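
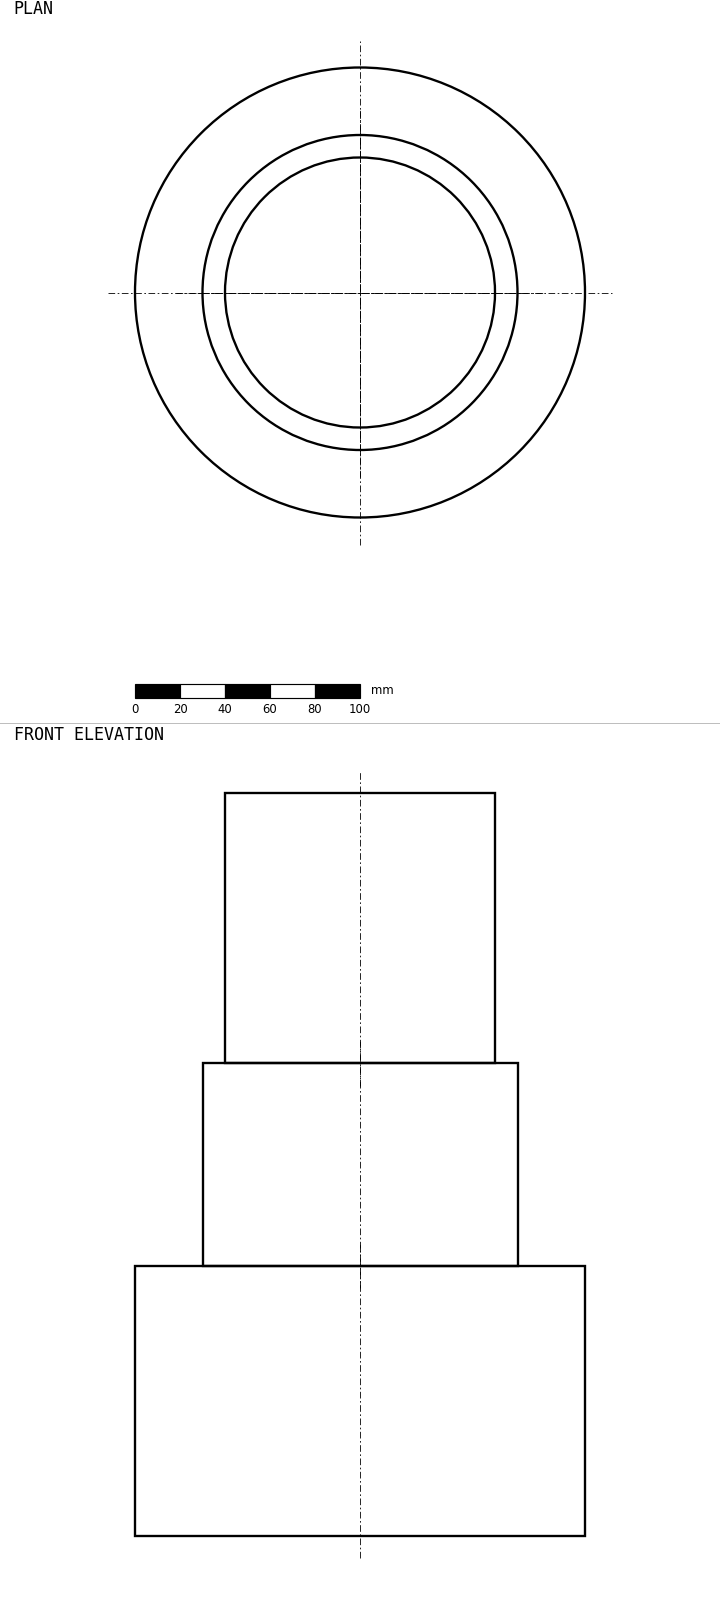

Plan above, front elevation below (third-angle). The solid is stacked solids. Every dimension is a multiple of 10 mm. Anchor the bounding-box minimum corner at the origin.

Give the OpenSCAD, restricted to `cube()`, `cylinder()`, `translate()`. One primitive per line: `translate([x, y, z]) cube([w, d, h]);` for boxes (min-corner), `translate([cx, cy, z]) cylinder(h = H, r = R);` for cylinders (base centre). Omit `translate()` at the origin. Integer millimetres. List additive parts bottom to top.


translate([100, 100, 0]) cylinder(h = 120, r = 100);
translate([100, 100, 120]) cylinder(h = 90, r = 70);
translate([100, 100, 210]) cylinder(h = 120, r = 60);


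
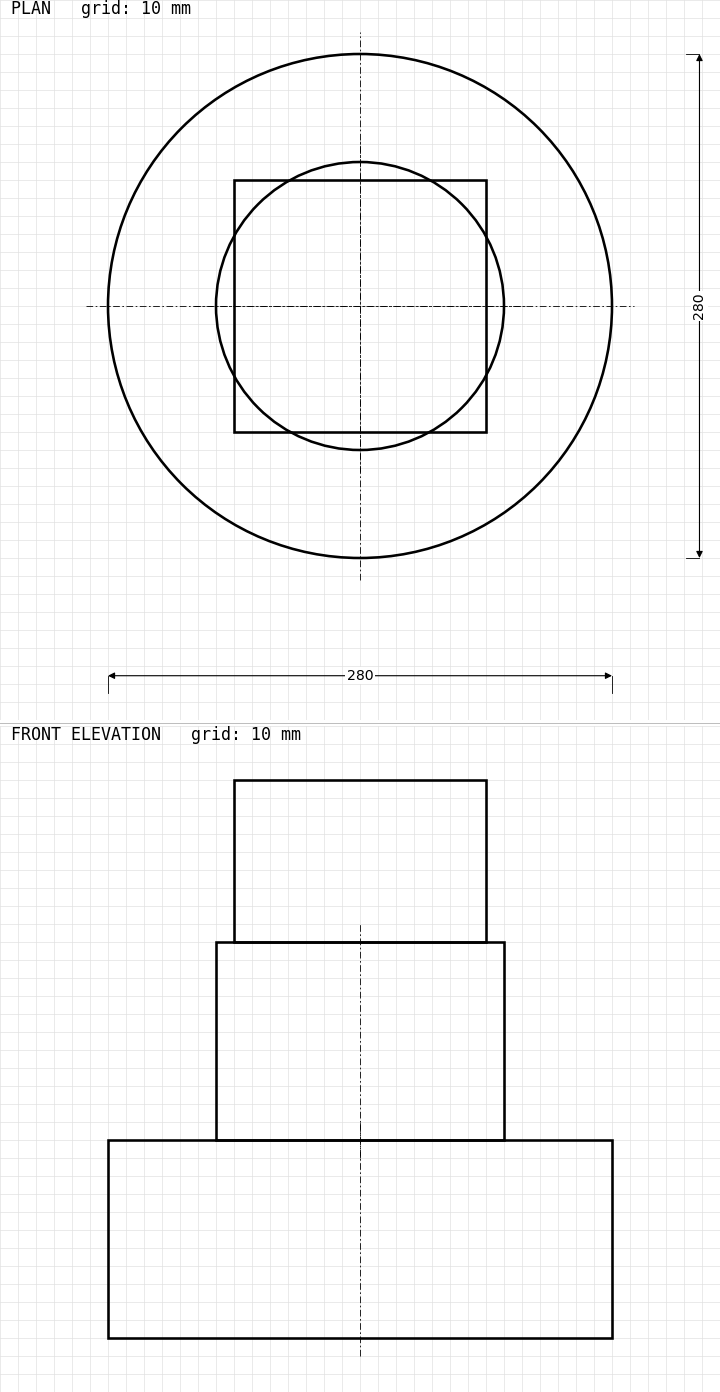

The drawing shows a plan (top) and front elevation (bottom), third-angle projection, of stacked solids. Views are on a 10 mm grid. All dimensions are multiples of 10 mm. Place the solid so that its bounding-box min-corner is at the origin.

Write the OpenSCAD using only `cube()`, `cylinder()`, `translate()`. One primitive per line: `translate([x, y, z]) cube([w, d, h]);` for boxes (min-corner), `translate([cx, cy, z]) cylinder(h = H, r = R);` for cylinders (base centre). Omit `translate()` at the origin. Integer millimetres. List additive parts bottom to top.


translate([140, 140, 0]) cylinder(h = 110, r = 140);
translate([140, 140, 110]) cylinder(h = 110, r = 80);
translate([70, 70, 220]) cube([140, 140, 90]);


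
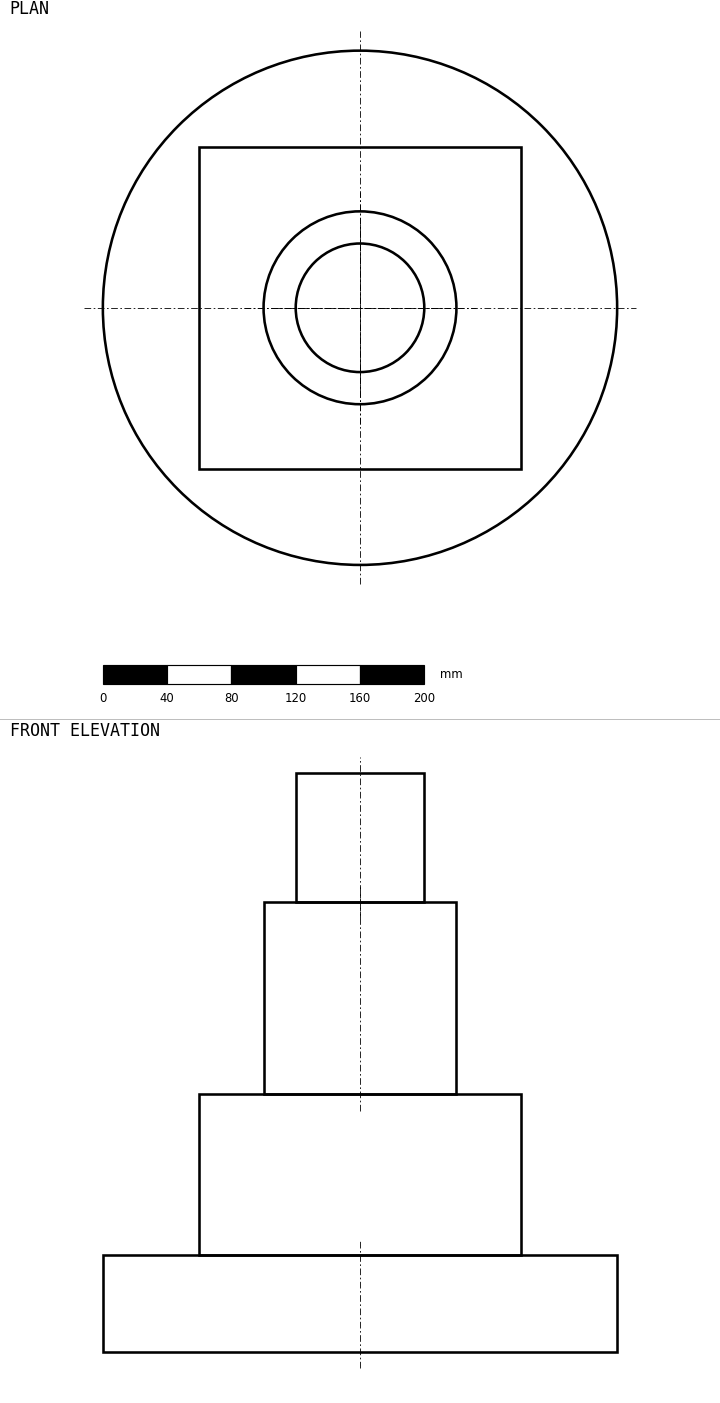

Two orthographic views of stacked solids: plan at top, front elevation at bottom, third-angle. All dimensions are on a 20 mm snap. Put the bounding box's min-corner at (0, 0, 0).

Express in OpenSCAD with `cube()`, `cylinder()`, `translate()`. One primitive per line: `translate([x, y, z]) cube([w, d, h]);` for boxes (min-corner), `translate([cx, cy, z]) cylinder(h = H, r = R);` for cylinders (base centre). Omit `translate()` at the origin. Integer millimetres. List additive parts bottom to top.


translate([160, 160, 0]) cylinder(h = 60, r = 160);
translate([60, 60, 60]) cube([200, 200, 100]);
translate([160, 160, 160]) cylinder(h = 120, r = 60);
translate([160, 160, 280]) cylinder(h = 80, r = 40);


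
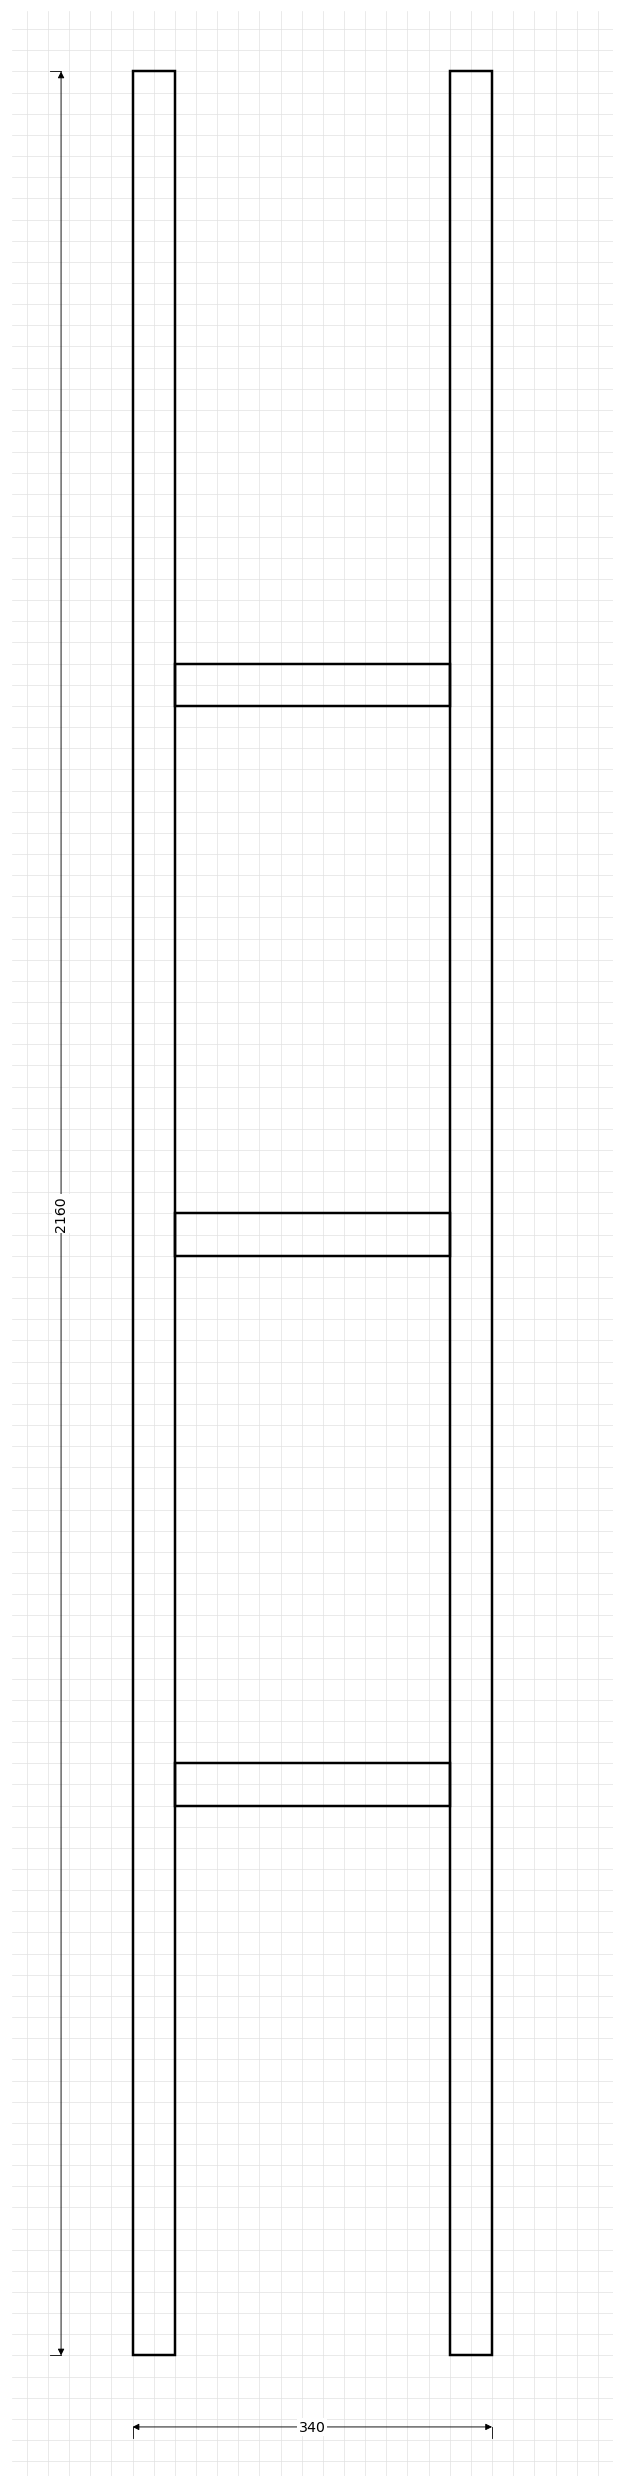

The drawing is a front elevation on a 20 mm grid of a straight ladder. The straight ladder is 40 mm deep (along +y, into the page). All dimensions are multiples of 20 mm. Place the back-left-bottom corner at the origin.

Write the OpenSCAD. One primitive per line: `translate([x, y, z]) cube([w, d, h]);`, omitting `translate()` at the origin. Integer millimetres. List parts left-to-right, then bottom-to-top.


cube([40, 40, 2160]);
translate([40, 0, 520]) cube([260, 40, 40]);
translate([40, 0, 1040]) cube([260, 40, 40]);
translate([40, 0, 1560]) cube([260, 40, 40]);
translate([300, 0, 0]) cube([40, 40, 2160]);


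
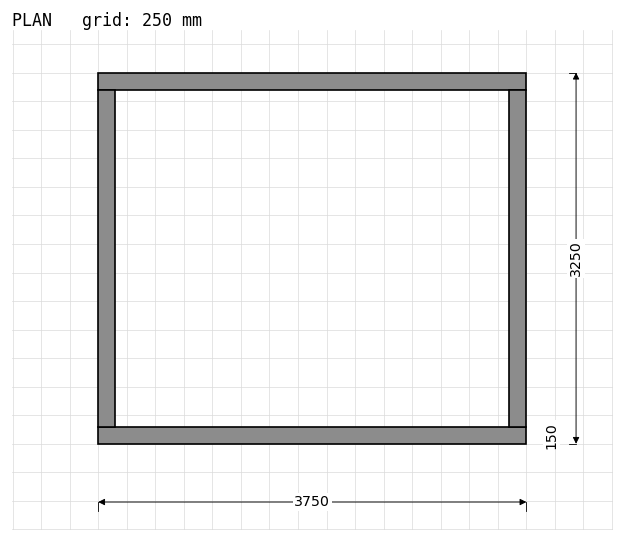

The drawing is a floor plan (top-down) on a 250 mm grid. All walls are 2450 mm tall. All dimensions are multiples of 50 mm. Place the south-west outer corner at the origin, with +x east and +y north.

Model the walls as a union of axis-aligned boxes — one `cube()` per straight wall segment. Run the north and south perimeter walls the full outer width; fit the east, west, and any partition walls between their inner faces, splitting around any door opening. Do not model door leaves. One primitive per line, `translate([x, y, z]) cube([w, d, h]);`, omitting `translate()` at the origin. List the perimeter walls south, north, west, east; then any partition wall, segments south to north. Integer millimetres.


cube([3750, 150, 2450]);
translate([0, 3100, 0]) cube([3750, 150, 2450]);
translate([0, 150, 0]) cube([150, 2950, 2450]);
translate([3600, 150, 0]) cube([150, 2950, 2450]);


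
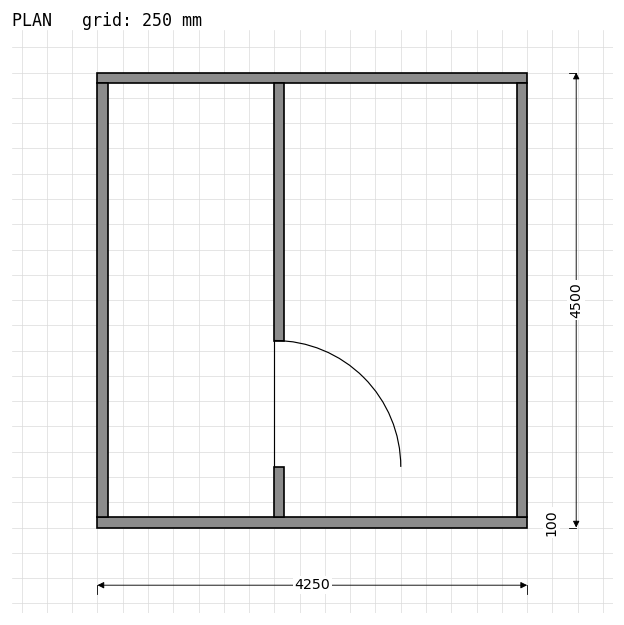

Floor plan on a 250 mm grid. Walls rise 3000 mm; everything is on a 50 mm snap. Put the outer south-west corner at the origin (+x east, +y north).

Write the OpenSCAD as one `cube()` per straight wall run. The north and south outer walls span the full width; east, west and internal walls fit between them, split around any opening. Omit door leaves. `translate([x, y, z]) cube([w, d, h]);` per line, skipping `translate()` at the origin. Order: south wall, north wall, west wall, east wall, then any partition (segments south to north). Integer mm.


cube([4250, 100, 3000]);
translate([0, 4400, 0]) cube([4250, 100, 3000]);
translate([0, 100, 0]) cube([100, 4300, 3000]);
translate([4150, 100, 0]) cube([100, 4300, 3000]);
translate([1750, 100, 0]) cube([100, 500, 3000]);
translate([1750, 1850, 0]) cube([100, 2550, 3000]);


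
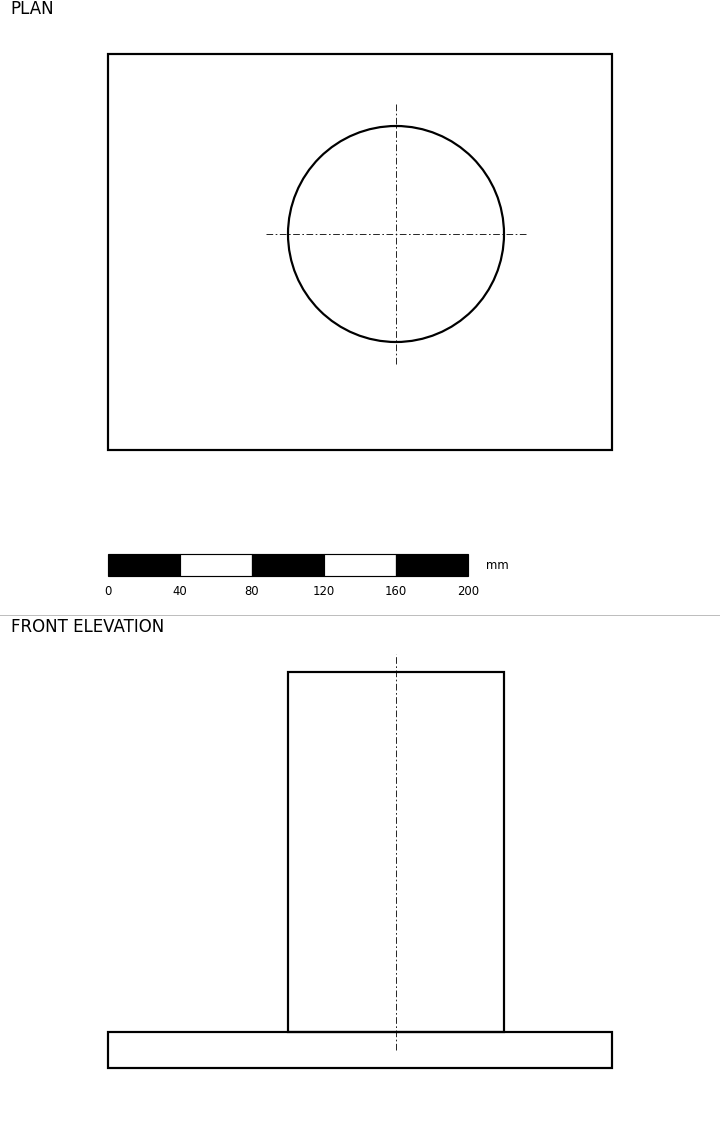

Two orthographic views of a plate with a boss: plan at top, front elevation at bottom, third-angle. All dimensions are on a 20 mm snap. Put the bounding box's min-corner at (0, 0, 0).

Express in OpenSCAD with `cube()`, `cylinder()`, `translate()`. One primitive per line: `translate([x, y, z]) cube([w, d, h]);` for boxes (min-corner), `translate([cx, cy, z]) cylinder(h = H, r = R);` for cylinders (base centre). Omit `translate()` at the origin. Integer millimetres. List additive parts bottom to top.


cube([280, 220, 20]);
translate([160, 120, 20]) cylinder(h = 200, r = 60);


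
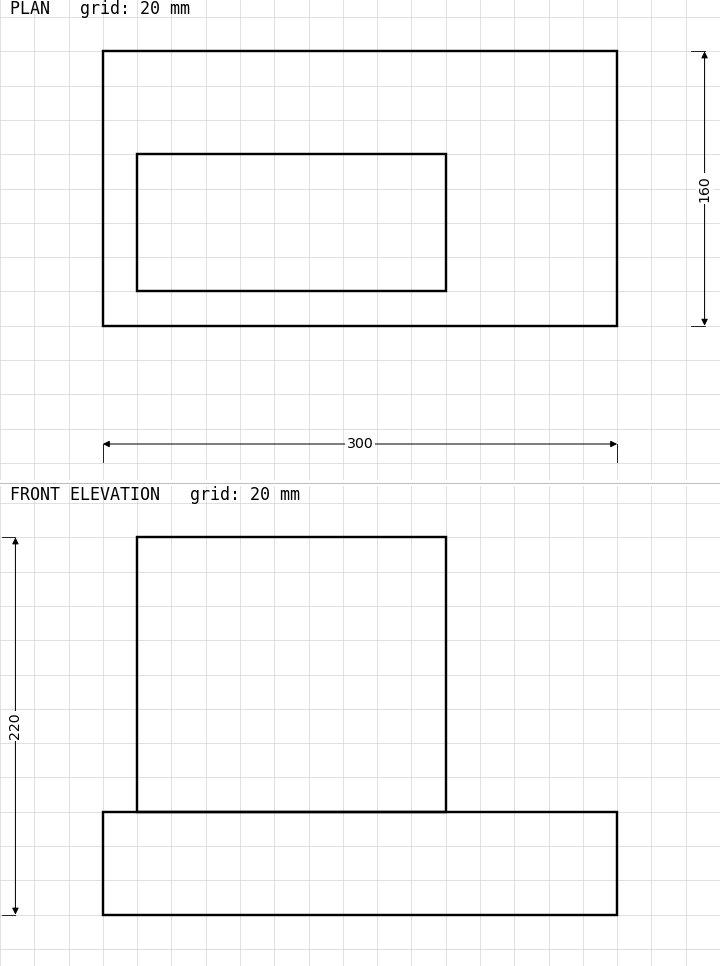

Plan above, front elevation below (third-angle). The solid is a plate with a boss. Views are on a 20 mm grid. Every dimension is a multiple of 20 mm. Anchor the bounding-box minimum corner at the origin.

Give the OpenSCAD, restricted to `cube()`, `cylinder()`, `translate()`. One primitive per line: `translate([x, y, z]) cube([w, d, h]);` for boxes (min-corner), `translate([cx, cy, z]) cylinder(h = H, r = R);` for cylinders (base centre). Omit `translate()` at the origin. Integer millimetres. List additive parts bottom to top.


cube([300, 160, 60]);
translate([20, 20, 60]) cube([180, 80, 160]);


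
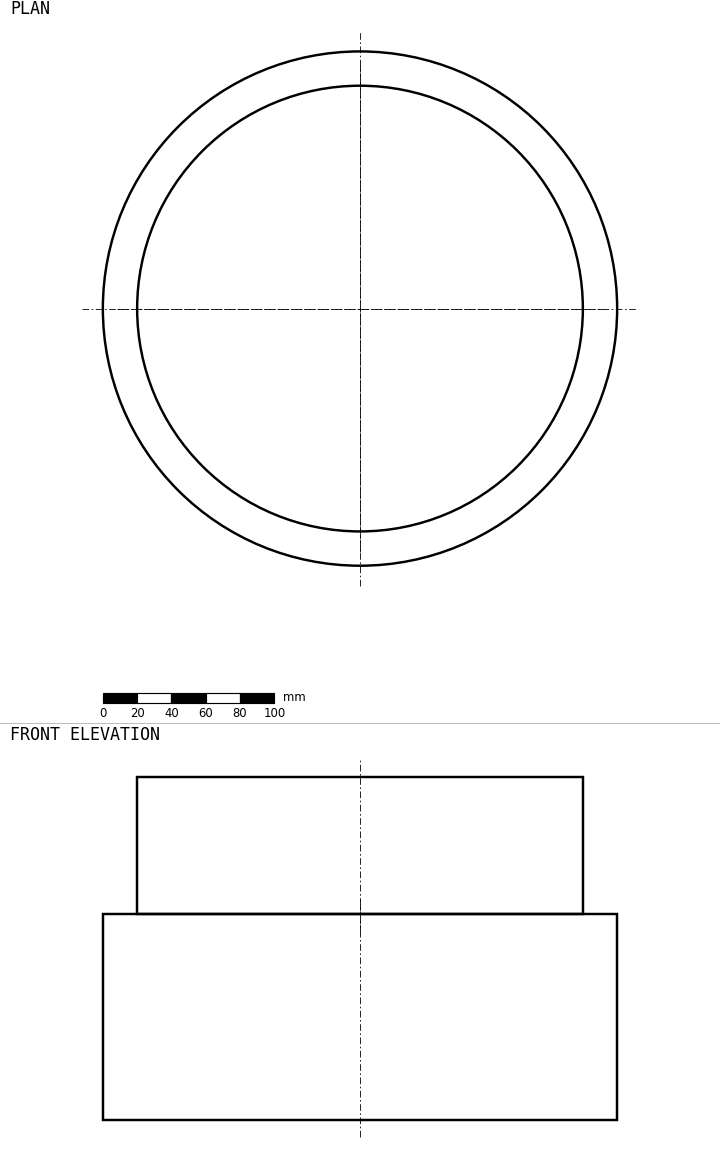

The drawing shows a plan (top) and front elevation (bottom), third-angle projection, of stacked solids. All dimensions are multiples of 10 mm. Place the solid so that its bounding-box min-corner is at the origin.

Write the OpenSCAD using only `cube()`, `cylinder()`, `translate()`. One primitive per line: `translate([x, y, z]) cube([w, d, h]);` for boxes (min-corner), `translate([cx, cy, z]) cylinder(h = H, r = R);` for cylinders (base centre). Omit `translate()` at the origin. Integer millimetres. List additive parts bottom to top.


translate([150, 150, 0]) cylinder(h = 120, r = 150);
translate([150, 150, 120]) cylinder(h = 80, r = 130);


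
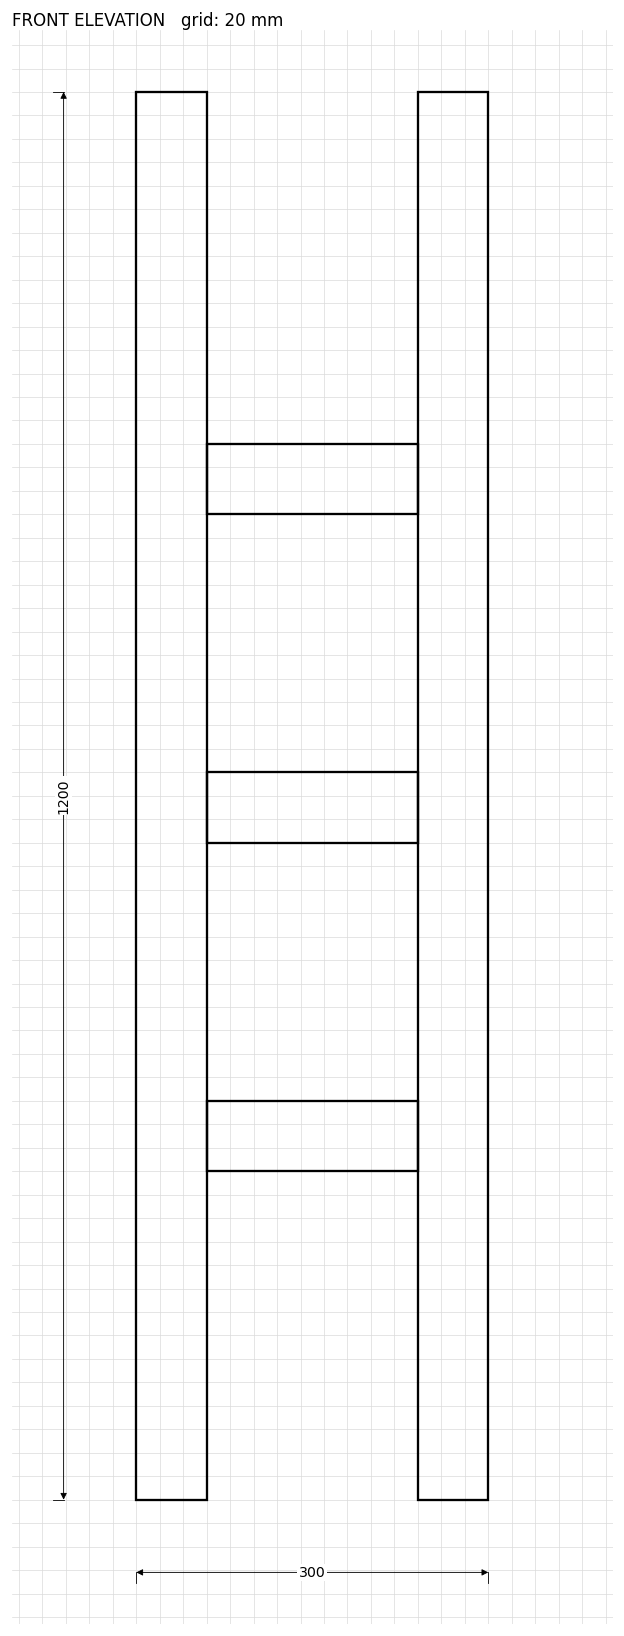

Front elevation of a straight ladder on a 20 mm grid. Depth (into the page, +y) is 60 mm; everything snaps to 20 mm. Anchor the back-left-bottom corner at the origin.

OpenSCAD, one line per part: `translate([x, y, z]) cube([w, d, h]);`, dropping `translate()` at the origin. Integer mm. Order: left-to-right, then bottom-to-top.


cube([60, 60, 1200]);
translate([60, 0, 280]) cube([180, 60, 60]);
translate([60, 0, 560]) cube([180, 60, 60]);
translate([60, 0, 840]) cube([180, 60, 60]);
translate([240, 0, 0]) cube([60, 60, 1200]);


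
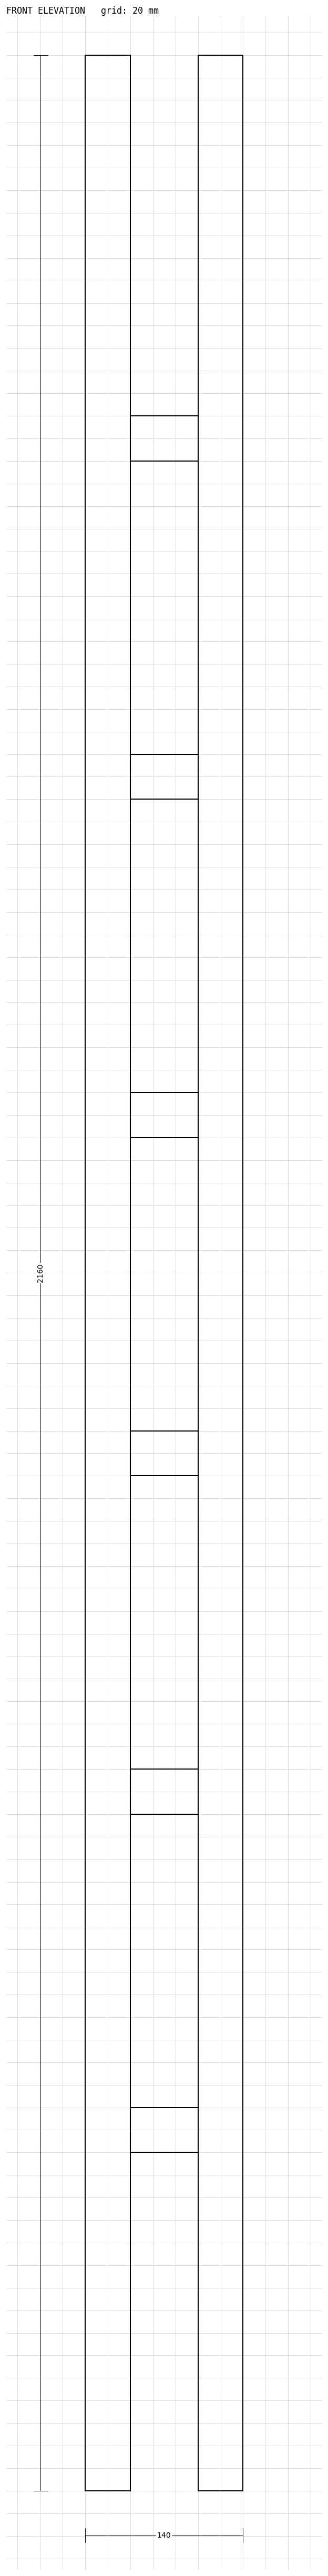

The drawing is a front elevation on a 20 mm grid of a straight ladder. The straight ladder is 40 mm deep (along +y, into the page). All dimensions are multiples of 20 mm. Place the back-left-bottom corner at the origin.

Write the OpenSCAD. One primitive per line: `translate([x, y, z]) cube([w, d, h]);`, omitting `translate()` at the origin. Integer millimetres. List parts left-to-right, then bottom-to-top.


cube([40, 40, 2160]);
translate([40, 0, 300]) cube([60, 40, 40]);
translate([40, 0, 600]) cube([60, 40, 40]);
translate([40, 0, 900]) cube([60, 40, 40]);
translate([40, 0, 1200]) cube([60, 40, 40]);
translate([40, 0, 1500]) cube([60, 40, 40]);
translate([40, 0, 1800]) cube([60, 40, 40]);
translate([100, 0, 0]) cube([40, 40, 2160]);


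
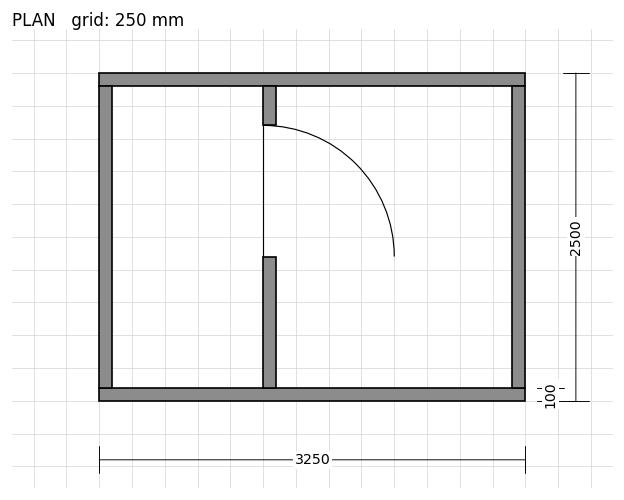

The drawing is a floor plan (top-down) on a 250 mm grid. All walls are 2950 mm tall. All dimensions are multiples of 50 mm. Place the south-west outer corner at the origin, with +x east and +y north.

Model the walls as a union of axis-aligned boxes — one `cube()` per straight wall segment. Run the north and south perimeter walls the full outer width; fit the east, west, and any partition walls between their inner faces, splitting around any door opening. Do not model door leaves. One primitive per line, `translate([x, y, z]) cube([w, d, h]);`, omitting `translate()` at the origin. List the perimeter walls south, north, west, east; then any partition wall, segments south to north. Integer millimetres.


cube([3250, 100, 2950]);
translate([0, 2400, 0]) cube([3250, 100, 2950]);
translate([0, 100, 0]) cube([100, 2300, 2950]);
translate([3150, 100, 0]) cube([100, 2300, 2950]);
translate([1250, 100, 0]) cube([100, 1000, 2950]);
translate([1250, 2100, 0]) cube([100, 300, 2950]);


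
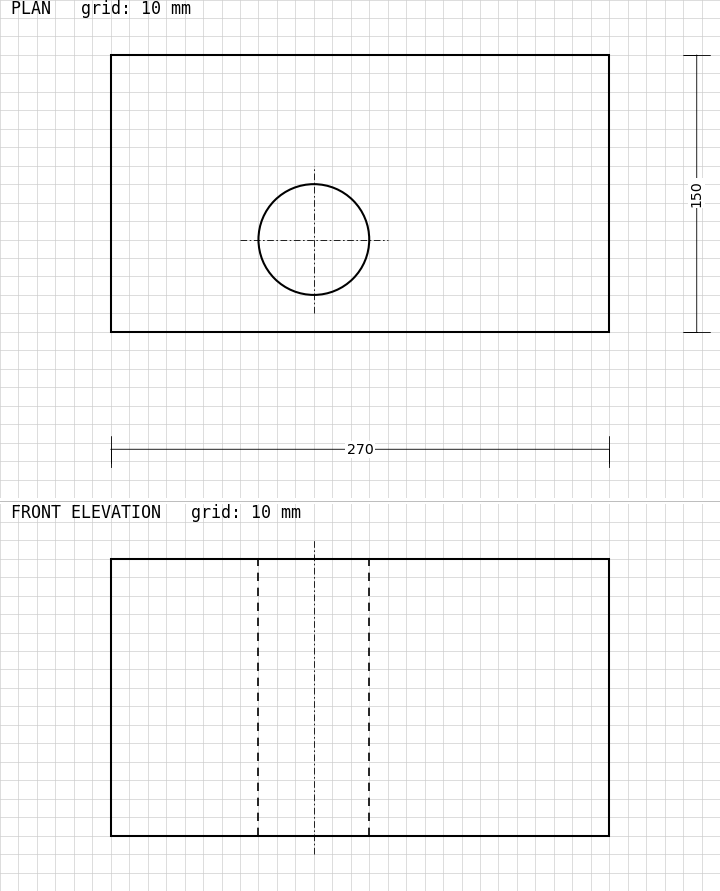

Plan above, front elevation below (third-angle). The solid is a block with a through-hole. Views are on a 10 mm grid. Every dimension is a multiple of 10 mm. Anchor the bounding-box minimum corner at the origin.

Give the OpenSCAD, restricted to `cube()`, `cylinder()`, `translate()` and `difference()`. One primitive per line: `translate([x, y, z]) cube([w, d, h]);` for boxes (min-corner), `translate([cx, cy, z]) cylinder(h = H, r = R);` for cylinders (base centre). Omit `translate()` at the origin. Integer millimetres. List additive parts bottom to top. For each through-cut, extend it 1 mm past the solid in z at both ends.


difference() {
  cube([270, 150, 150]);
  translate([110, 50, -1]) cylinder(h = 152, r = 30);
}


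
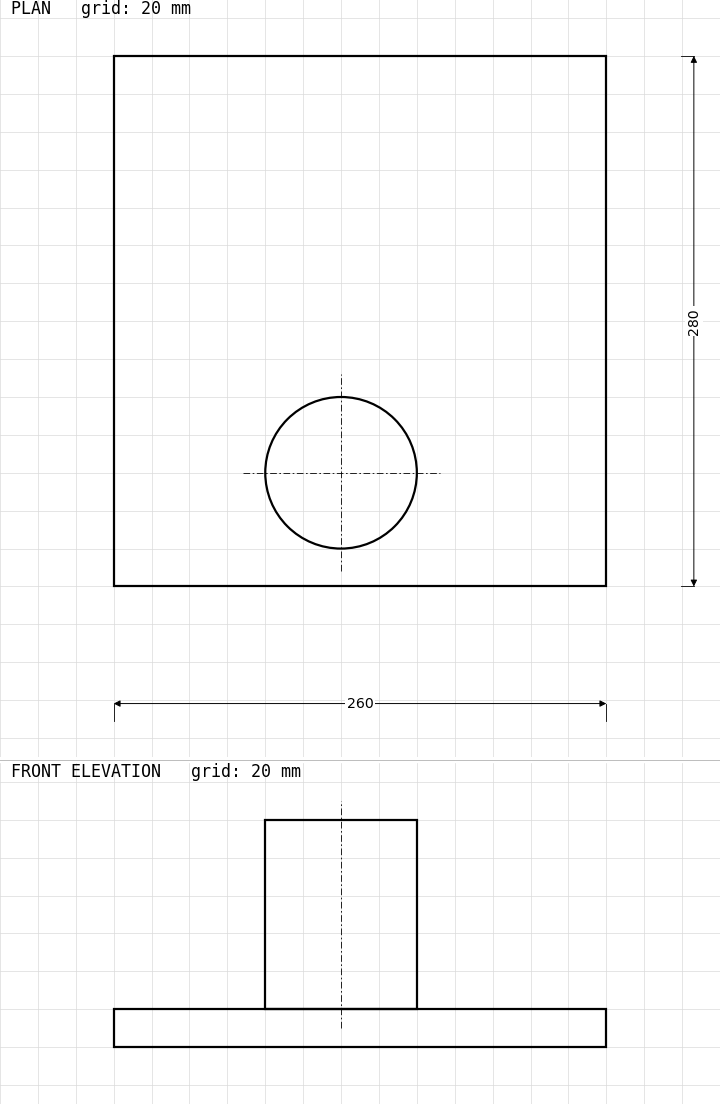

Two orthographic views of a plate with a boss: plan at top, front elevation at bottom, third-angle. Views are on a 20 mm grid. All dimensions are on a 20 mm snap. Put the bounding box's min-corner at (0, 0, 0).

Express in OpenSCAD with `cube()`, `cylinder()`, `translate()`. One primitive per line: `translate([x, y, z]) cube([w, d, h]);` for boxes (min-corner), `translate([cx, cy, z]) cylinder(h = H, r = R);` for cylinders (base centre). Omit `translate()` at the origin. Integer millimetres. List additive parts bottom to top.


cube([260, 280, 20]);
translate([120, 60, 20]) cylinder(h = 100, r = 40);


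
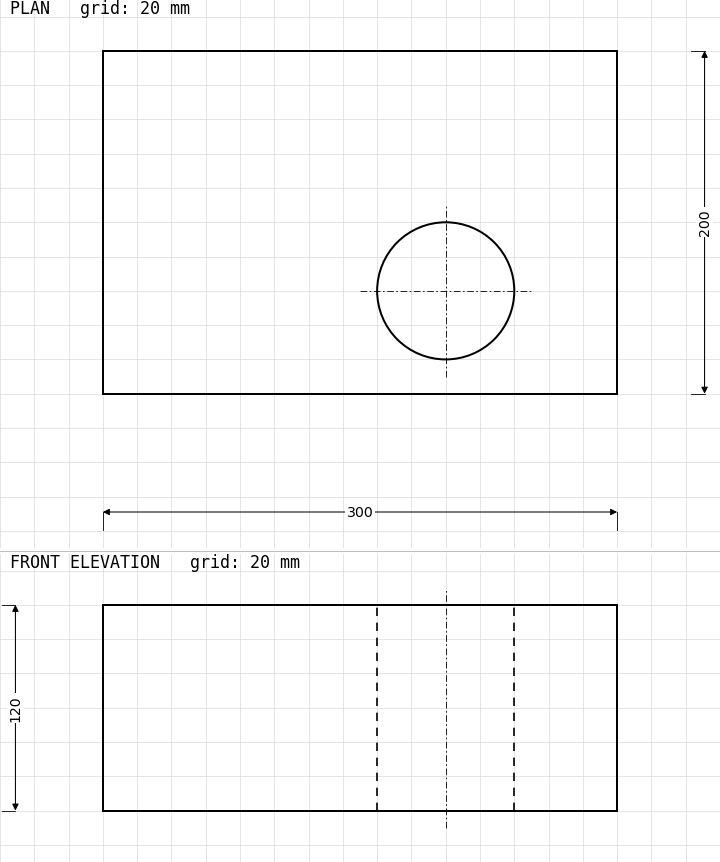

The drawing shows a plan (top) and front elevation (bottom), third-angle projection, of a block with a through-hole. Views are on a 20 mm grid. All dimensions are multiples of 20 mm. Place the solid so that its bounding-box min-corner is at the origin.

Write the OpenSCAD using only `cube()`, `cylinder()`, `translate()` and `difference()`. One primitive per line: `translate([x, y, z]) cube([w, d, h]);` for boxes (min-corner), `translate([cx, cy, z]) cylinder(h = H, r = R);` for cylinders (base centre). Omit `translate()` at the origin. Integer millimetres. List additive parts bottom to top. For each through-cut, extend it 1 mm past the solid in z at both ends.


difference() {
  cube([300, 200, 120]);
  translate([200, 60, -1]) cylinder(h = 122, r = 40);
}


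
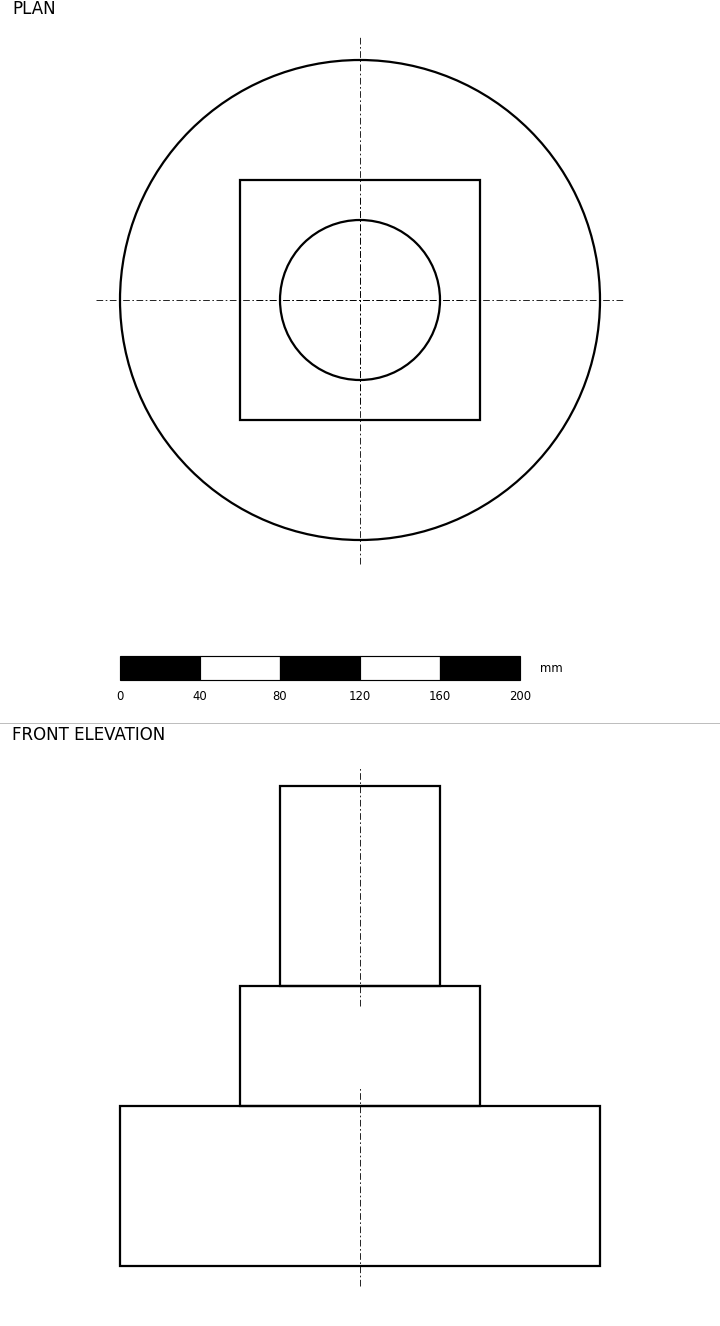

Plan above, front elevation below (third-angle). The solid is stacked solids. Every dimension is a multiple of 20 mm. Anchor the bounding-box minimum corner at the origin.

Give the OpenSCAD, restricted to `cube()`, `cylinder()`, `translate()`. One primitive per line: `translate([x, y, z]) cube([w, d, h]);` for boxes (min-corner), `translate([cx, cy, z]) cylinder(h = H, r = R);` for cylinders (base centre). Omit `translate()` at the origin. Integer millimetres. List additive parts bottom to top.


translate([120, 120, 0]) cylinder(h = 80, r = 120);
translate([60, 60, 80]) cube([120, 120, 60]);
translate([120, 120, 140]) cylinder(h = 100, r = 40);


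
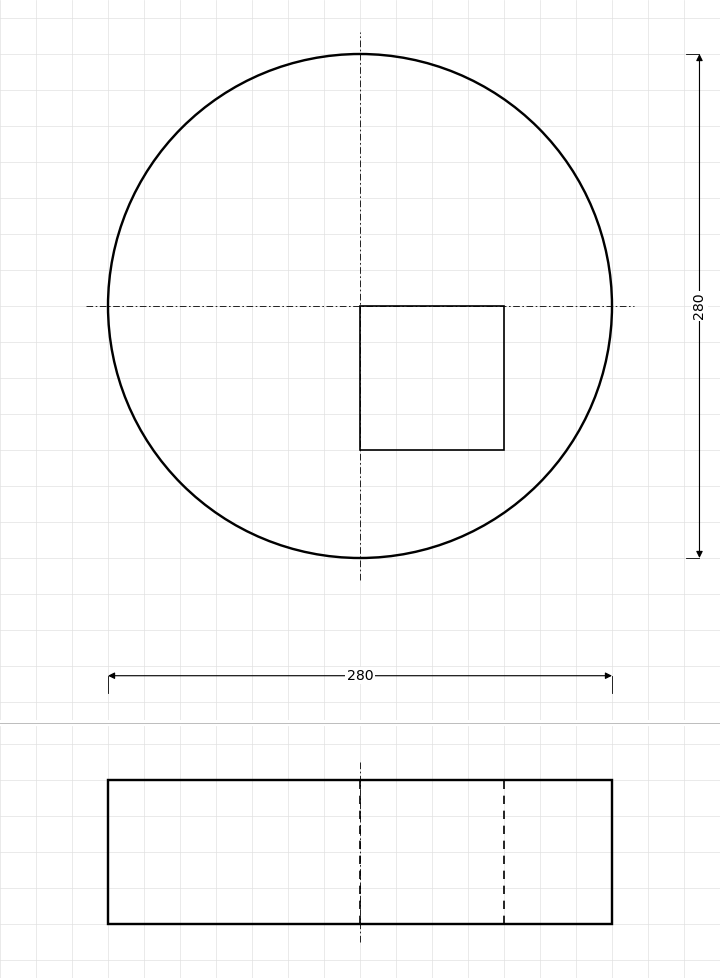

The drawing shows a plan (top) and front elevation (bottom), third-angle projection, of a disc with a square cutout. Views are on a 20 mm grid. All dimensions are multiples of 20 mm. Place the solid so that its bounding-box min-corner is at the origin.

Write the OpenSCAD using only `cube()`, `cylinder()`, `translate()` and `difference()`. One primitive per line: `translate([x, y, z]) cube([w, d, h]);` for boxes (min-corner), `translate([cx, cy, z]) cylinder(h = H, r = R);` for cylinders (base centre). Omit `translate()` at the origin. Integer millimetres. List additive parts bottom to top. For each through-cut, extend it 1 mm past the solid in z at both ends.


difference() {
  translate([140, 140, 0]) cylinder(h = 80, r = 140);
  translate([140, 60, -1]) cube([80, 80, 82]);
}


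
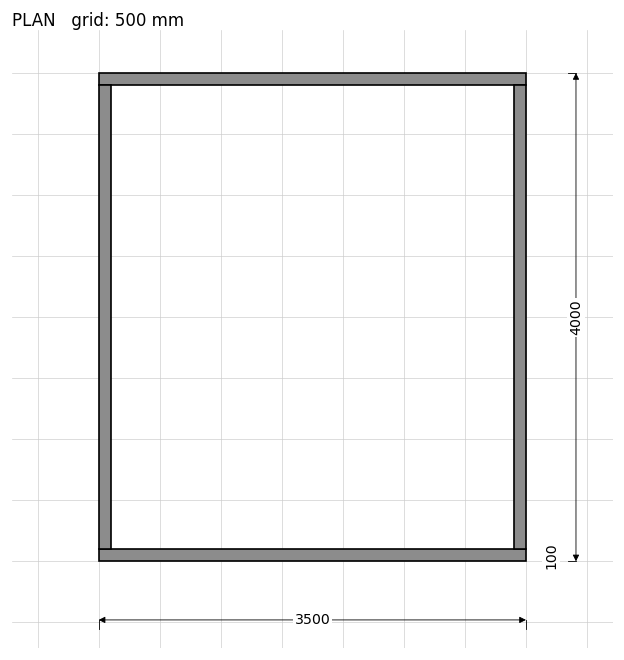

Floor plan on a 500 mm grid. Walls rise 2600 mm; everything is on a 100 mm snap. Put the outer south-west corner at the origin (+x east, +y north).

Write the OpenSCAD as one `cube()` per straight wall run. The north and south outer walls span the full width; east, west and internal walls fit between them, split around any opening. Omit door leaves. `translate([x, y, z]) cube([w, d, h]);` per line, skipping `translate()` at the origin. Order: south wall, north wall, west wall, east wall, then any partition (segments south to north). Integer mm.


cube([3500, 100, 2600]);
translate([0, 3900, 0]) cube([3500, 100, 2600]);
translate([0, 100, 0]) cube([100, 3800, 2600]);
translate([3400, 100, 0]) cube([100, 3800, 2600]);


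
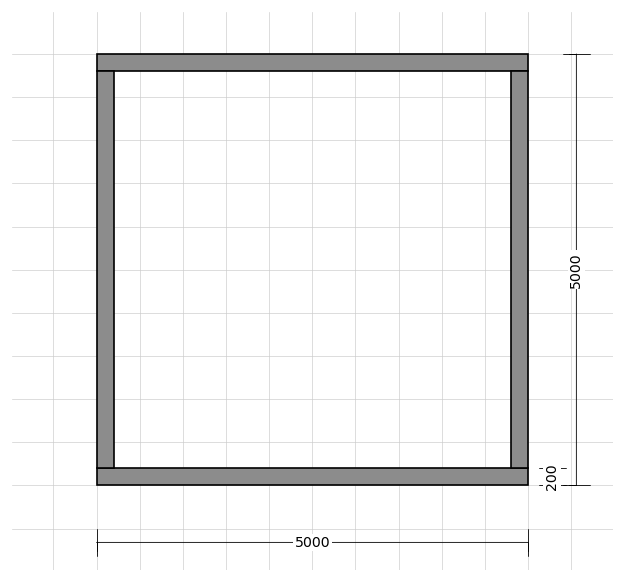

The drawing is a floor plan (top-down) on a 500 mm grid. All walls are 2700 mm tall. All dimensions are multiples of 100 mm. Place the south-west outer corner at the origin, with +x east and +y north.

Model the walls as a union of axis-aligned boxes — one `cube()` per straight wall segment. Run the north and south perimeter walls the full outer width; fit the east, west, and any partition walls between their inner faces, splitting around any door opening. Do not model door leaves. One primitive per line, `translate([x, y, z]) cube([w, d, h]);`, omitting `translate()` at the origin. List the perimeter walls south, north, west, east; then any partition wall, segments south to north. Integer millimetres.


cube([5000, 200, 2700]);
translate([0, 4800, 0]) cube([5000, 200, 2700]);
translate([0, 200, 0]) cube([200, 4600, 2700]);
translate([4800, 200, 0]) cube([200, 4600, 2700]);


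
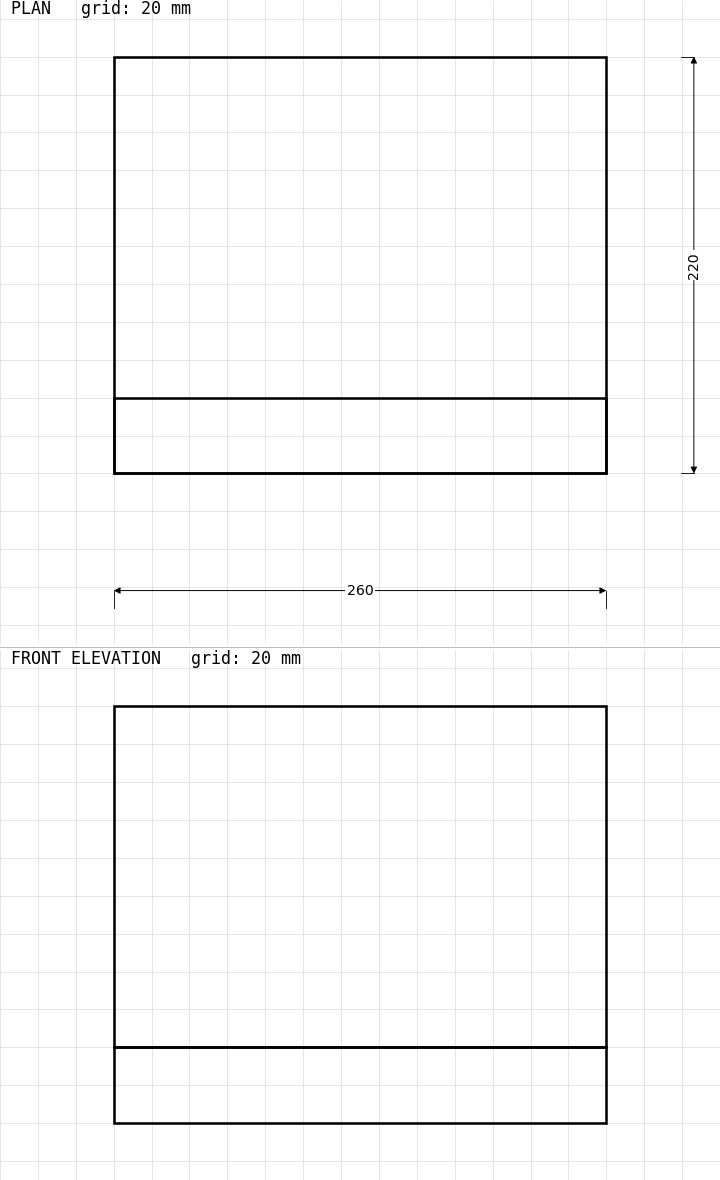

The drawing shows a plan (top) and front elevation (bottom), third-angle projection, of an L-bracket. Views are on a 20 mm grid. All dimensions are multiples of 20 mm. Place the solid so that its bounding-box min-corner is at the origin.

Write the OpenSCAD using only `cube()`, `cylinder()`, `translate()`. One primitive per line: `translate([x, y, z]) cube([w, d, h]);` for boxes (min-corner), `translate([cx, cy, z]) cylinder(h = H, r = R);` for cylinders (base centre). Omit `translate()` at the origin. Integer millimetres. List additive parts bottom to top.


cube([260, 220, 40]);
translate([0, 0, 40]) cube([260, 40, 180]);


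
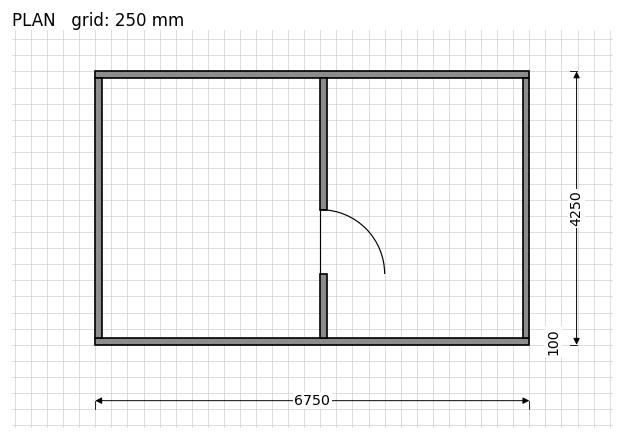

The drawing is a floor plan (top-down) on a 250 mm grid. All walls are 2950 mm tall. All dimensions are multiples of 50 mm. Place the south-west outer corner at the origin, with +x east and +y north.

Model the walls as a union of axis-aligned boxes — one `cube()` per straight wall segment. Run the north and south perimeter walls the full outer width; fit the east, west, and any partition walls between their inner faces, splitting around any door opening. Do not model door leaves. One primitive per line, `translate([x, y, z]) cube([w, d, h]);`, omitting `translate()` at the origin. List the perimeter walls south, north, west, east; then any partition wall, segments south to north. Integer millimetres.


cube([6750, 100, 2950]);
translate([0, 4150, 0]) cube([6750, 100, 2950]);
translate([0, 100, 0]) cube([100, 4050, 2950]);
translate([6650, 100, 0]) cube([100, 4050, 2950]);
translate([3500, 100, 0]) cube([100, 1000, 2950]);
translate([3500, 2100, 0]) cube([100, 2050, 2950]);


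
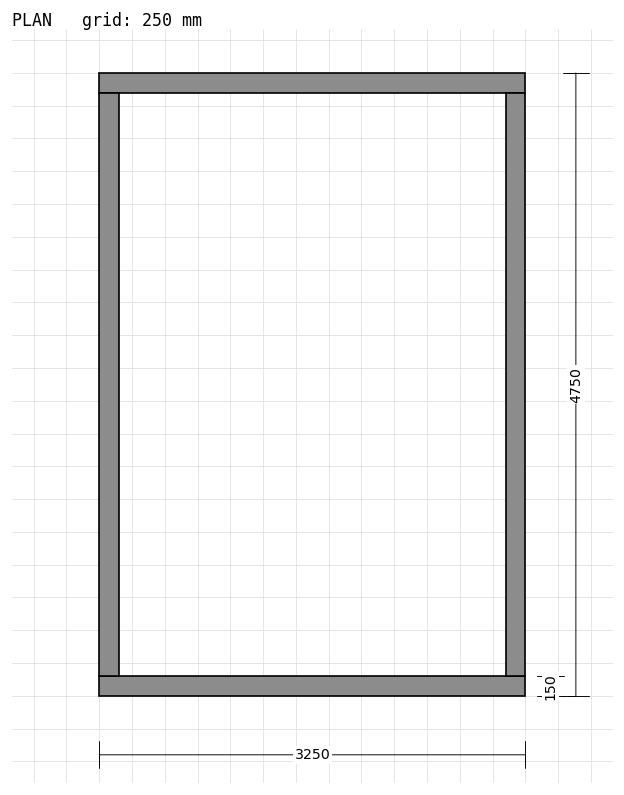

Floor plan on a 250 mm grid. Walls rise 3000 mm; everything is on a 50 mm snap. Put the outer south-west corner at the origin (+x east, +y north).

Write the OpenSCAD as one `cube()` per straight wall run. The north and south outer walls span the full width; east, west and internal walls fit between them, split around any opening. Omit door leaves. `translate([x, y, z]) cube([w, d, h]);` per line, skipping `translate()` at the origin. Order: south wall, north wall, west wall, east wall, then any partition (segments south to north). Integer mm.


cube([3250, 150, 3000]);
translate([0, 4600, 0]) cube([3250, 150, 3000]);
translate([0, 150, 0]) cube([150, 4450, 3000]);
translate([3100, 150, 0]) cube([150, 4450, 3000]);


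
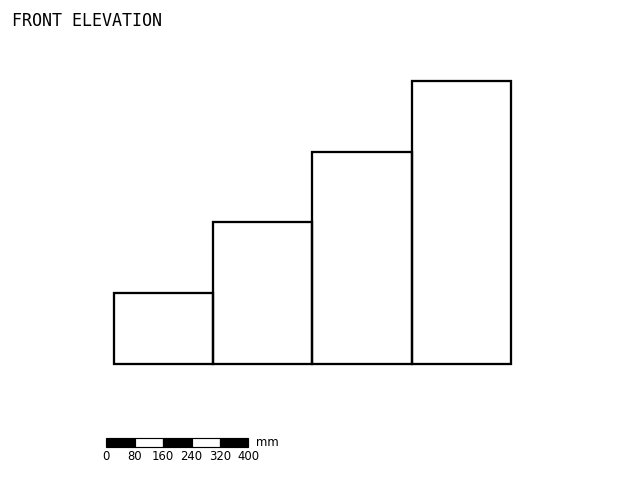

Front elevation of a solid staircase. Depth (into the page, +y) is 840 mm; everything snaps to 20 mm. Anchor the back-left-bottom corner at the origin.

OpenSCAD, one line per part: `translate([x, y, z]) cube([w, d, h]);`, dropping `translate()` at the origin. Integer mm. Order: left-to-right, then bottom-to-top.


cube([280, 840, 200]);
translate([280, 0, 0]) cube([280, 840, 400]);
translate([560, 0, 0]) cube([280, 840, 600]);
translate([840, 0, 0]) cube([280, 840, 800]);


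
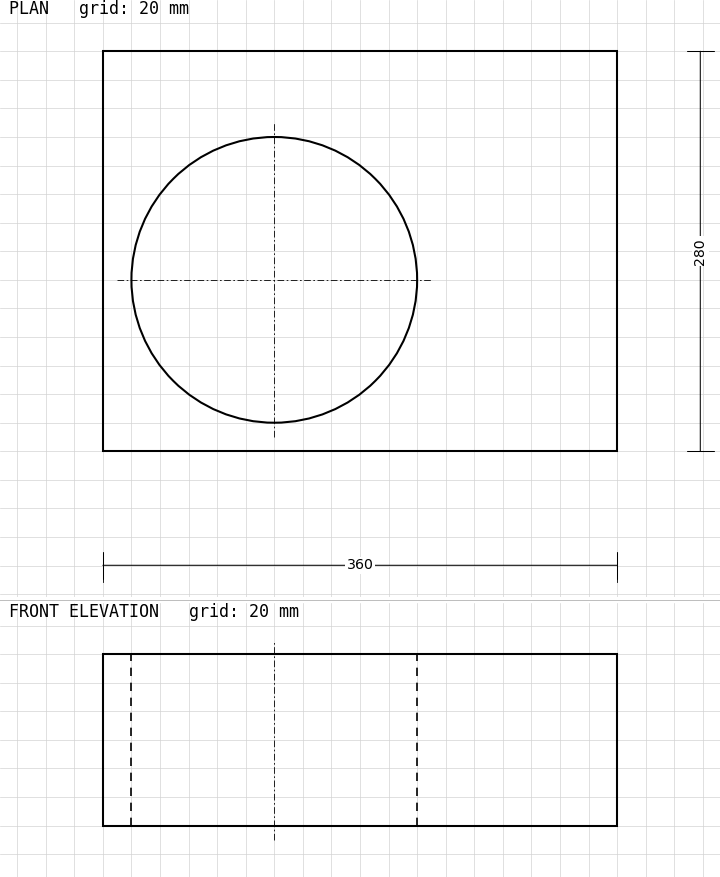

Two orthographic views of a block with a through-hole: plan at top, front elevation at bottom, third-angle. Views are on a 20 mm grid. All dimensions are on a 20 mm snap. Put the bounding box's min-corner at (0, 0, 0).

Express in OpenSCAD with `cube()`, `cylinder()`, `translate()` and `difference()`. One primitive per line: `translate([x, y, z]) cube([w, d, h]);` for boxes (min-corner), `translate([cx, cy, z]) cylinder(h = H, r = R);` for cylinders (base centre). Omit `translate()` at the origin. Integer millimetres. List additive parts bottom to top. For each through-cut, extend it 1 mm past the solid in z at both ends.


difference() {
  cube([360, 280, 120]);
  translate([120, 120, -1]) cylinder(h = 122, r = 100);
}


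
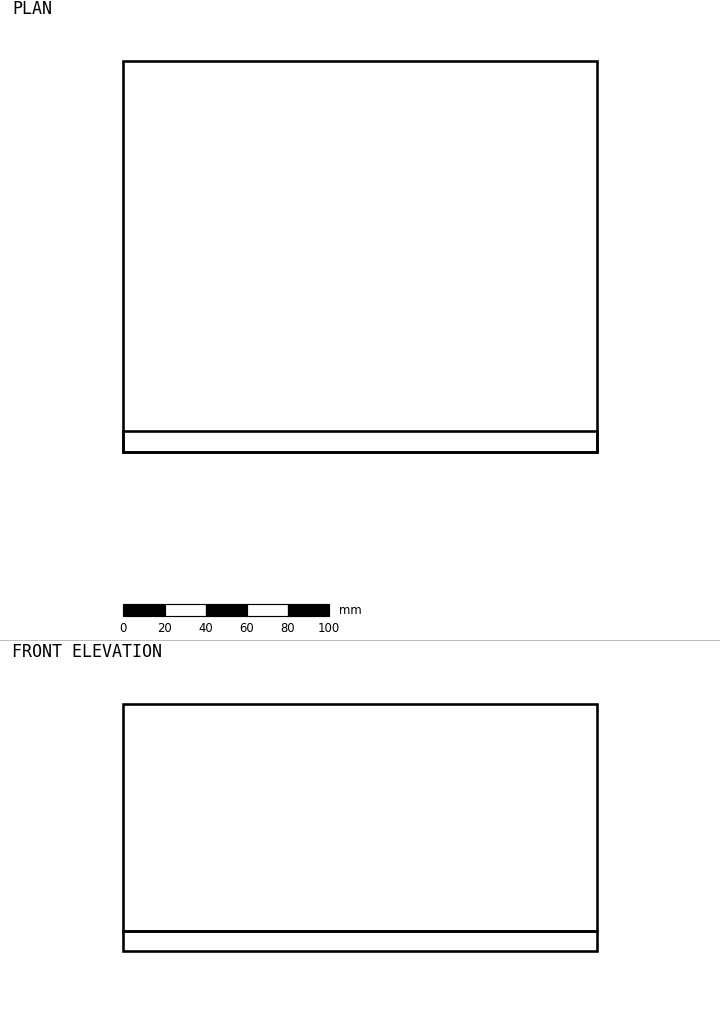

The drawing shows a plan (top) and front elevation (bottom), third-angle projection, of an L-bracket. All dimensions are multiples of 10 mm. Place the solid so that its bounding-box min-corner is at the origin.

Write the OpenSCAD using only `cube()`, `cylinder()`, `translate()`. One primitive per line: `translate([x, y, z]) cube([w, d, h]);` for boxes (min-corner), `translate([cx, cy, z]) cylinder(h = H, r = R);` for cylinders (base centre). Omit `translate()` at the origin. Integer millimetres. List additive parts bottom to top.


cube([230, 190, 10]);
translate([0, 0, 10]) cube([230, 10, 110]);


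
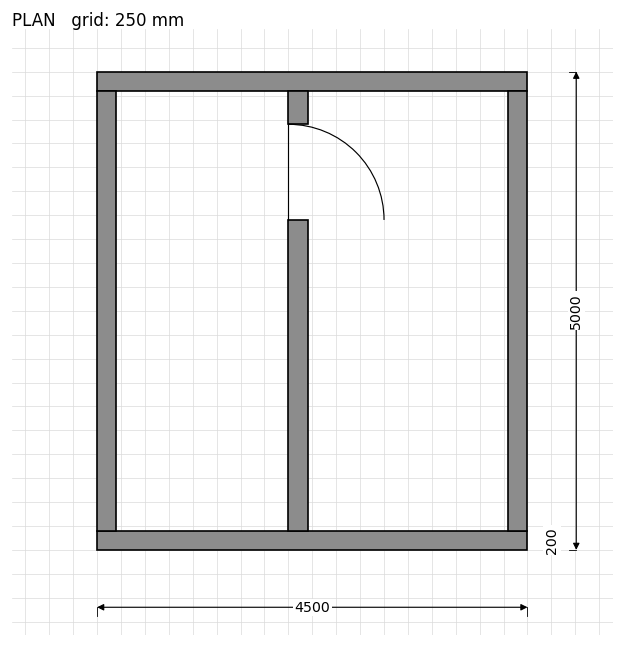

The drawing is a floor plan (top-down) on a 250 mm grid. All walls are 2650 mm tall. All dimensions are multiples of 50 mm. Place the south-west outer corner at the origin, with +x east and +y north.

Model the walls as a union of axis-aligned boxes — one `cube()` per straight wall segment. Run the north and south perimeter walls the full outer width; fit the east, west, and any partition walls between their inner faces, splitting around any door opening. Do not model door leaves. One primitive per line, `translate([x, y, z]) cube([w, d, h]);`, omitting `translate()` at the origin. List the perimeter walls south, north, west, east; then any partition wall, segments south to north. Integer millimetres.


cube([4500, 200, 2650]);
translate([0, 4800, 0]) cube([4500, 200, 2650]);
translate([0, 200, 0]) cube([200, 4600, 2650]);
translate([4300, 200, 0]) cube([200, 4600, 2650]);
translate([2000, 200, 0]) cube([200, 3250, 2650]);
translate([2000, 4450, 0]) cube([200, 350, 2650]);


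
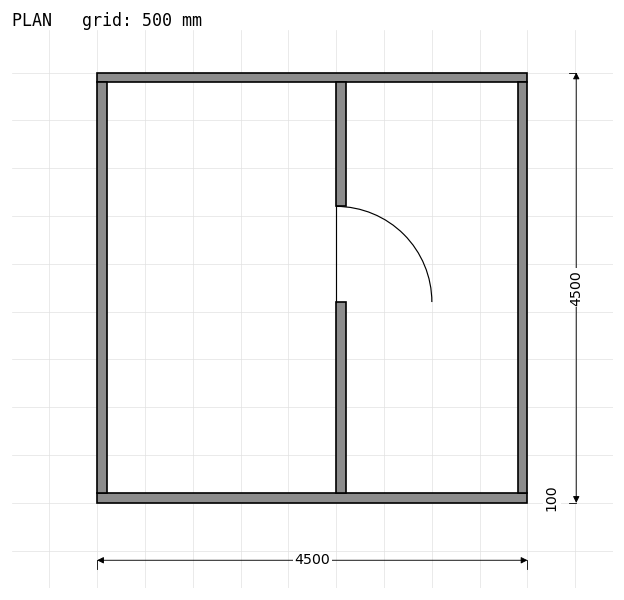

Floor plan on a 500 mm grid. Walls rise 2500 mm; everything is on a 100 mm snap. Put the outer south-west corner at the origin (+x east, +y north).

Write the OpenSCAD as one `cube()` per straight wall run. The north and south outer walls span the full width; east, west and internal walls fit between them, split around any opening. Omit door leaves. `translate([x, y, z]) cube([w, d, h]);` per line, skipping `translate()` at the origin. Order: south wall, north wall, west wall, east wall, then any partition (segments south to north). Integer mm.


cube([4500, 100, 2500]);
translate([0, 4400, 0]) cube([4500, 100, 2500]);
translate([0, 100, 0]) cube([100, 4300, 2500]);
translate([4400, 100, 0]) cube([100, 4300, 2500]);
translate([2500, 100, 0]) cube([100, 2000, 2500]);
translate([2500, 3100, 0]) cube([100, 1300, 2500]);


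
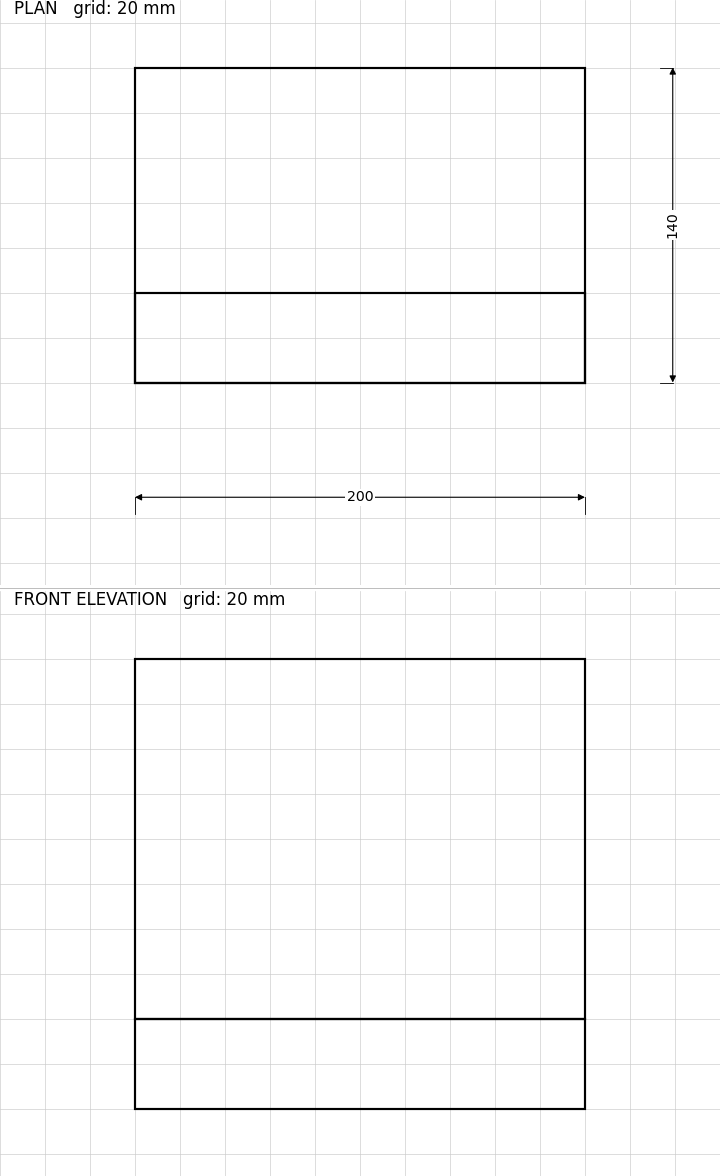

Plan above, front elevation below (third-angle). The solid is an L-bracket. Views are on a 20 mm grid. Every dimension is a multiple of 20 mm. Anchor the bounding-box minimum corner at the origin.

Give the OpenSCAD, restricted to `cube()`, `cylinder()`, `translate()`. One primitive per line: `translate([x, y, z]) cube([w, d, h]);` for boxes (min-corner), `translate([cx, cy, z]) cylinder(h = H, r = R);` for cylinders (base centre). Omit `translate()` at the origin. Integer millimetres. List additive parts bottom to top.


cube([200, 140, 40]);
translate([0, 0, 40]) cube([200, 40, 160]);


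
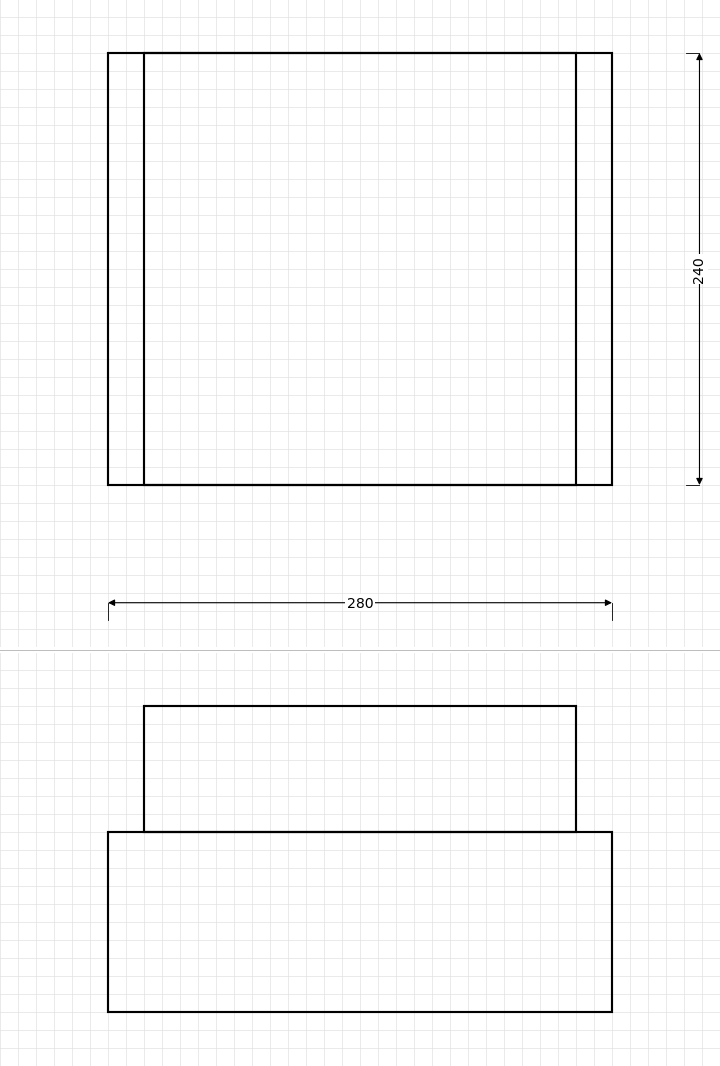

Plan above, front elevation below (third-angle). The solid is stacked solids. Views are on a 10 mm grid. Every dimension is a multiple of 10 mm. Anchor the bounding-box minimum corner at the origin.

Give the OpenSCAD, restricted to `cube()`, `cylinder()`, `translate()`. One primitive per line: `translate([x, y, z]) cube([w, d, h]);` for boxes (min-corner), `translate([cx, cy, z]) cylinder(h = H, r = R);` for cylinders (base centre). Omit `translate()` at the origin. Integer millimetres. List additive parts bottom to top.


cube([280, 240, 100]);
translate([20, 0, 100]) cube([240, 240, 70]);


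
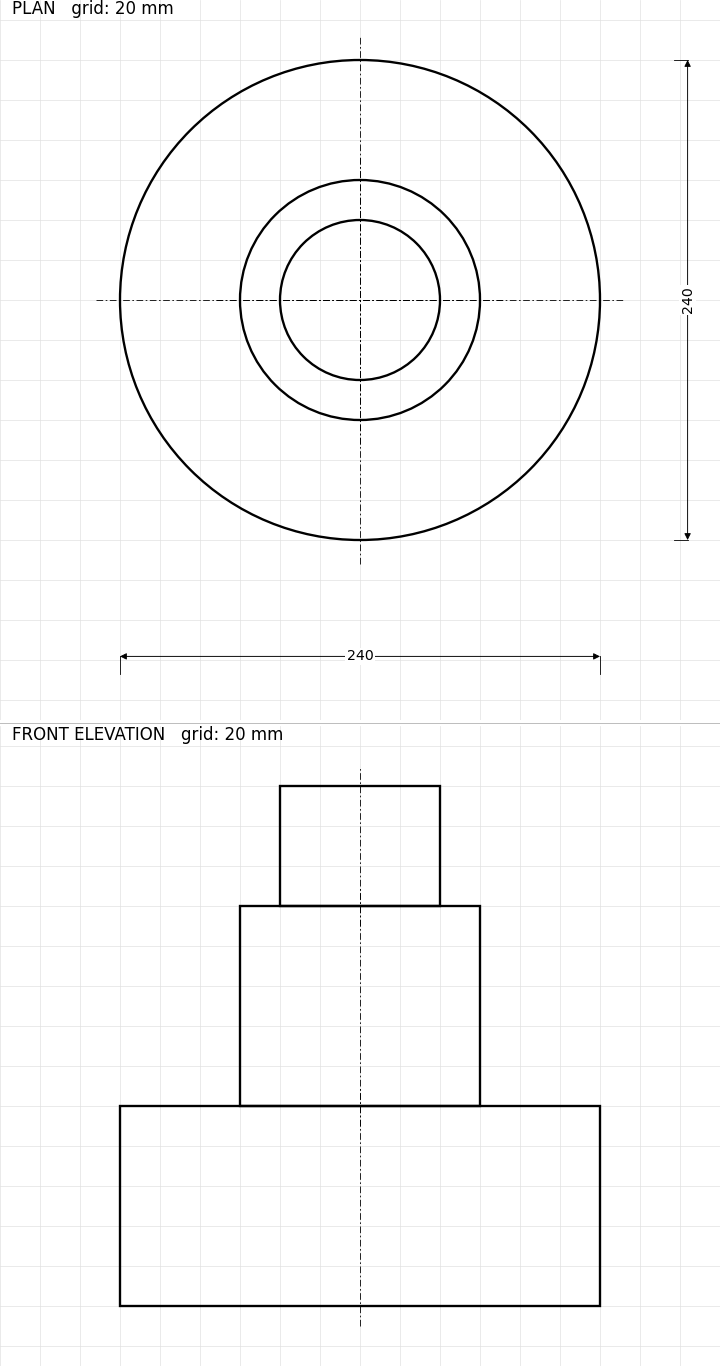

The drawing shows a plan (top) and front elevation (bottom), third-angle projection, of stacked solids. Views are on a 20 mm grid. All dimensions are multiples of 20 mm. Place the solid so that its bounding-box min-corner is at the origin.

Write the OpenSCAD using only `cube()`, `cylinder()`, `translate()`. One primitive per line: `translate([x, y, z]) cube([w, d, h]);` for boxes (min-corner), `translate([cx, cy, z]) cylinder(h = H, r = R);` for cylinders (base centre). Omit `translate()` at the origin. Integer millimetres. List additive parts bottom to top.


translate([120, 120, 0]) cylinder(h = 100, r = 120);
translate([120, 120, 100]) cylinder(h = 100, r = 60);
translate([120, 120, 200]) cylinder(h = 60, r = 40);


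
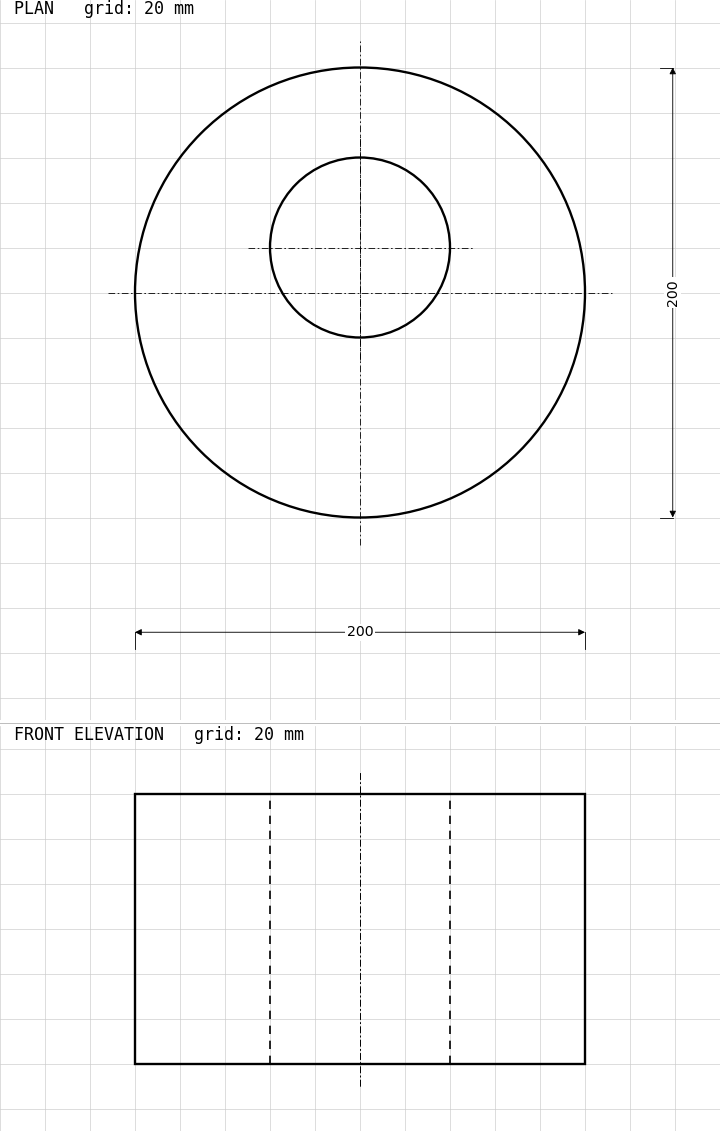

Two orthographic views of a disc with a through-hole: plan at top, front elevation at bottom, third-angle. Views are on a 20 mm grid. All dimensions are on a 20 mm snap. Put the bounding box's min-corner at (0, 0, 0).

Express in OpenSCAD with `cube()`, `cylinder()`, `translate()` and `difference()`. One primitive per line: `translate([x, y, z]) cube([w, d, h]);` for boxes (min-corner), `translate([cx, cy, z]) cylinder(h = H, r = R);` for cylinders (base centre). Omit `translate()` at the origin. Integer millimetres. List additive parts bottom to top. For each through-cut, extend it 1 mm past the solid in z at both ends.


difference() {
  translate([100, 100, 0]) cylinder(h = 120, r = 100);
  translate([100, 120, -1]) cylinder(h = 122, r = 40);
}


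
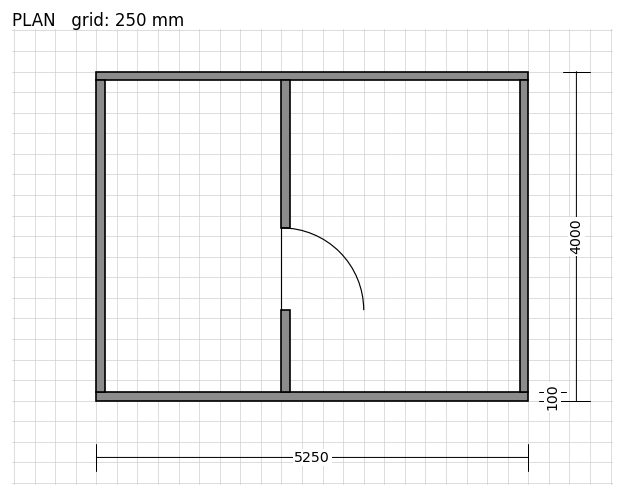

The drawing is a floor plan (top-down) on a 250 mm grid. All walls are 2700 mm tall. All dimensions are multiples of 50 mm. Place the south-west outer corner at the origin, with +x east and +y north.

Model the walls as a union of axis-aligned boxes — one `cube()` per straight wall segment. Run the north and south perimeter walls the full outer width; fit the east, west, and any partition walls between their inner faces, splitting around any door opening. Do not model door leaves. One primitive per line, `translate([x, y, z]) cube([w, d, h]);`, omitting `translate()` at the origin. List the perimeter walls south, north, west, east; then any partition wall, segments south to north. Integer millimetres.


cube([5250, 100, 2700]);
translate([0, 3900, 0]) cube([5250, 100, 2700]);
translate([0, 100, 0]) cube([100, 3800, 2700]);
translate([5150, 100, 0]) cube([100, 3800, 2700]);
translate([2250, 100, 0]) cube([100, 1000, 2700]);
translate([2250, 2100, 0]) cube([100, 1800, 2700]);


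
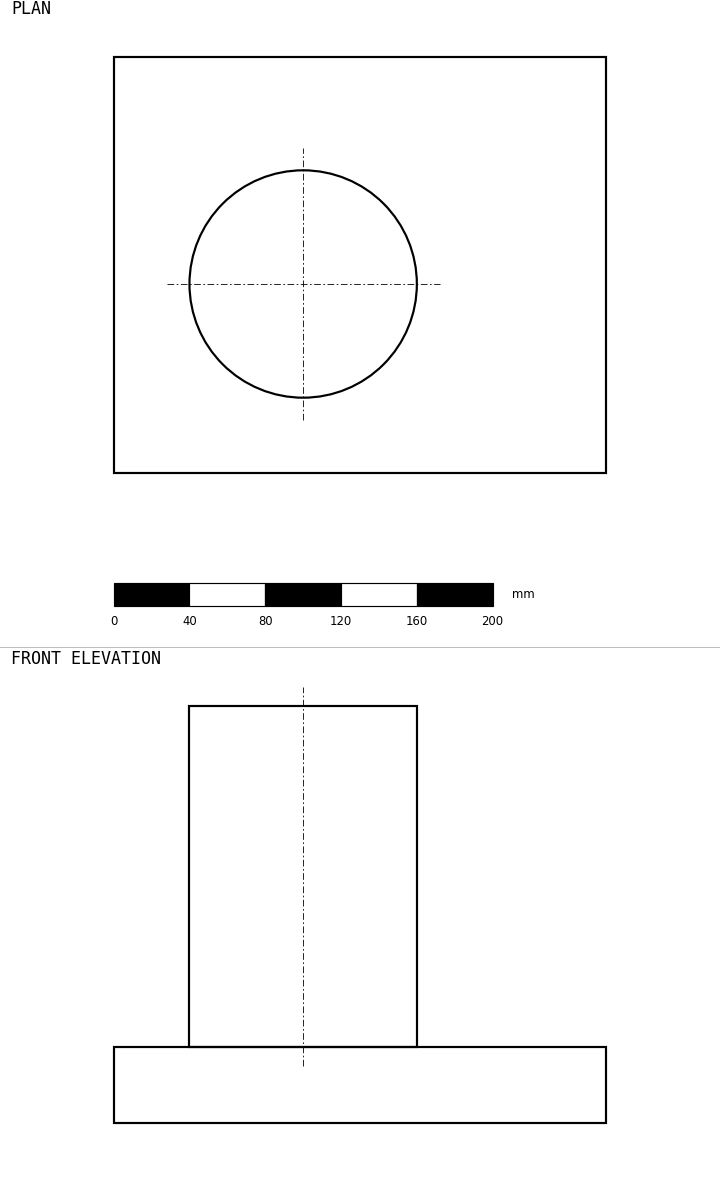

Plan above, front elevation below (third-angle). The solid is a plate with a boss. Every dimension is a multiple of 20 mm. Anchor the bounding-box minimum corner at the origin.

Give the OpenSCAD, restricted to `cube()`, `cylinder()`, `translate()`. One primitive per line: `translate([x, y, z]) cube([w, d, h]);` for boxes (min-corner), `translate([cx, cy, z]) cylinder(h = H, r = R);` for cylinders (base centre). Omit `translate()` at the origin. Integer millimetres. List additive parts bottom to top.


cube([260, 220, 40]);
translate([100, 100, 40]) cylinder(h = 180, r = 60);
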